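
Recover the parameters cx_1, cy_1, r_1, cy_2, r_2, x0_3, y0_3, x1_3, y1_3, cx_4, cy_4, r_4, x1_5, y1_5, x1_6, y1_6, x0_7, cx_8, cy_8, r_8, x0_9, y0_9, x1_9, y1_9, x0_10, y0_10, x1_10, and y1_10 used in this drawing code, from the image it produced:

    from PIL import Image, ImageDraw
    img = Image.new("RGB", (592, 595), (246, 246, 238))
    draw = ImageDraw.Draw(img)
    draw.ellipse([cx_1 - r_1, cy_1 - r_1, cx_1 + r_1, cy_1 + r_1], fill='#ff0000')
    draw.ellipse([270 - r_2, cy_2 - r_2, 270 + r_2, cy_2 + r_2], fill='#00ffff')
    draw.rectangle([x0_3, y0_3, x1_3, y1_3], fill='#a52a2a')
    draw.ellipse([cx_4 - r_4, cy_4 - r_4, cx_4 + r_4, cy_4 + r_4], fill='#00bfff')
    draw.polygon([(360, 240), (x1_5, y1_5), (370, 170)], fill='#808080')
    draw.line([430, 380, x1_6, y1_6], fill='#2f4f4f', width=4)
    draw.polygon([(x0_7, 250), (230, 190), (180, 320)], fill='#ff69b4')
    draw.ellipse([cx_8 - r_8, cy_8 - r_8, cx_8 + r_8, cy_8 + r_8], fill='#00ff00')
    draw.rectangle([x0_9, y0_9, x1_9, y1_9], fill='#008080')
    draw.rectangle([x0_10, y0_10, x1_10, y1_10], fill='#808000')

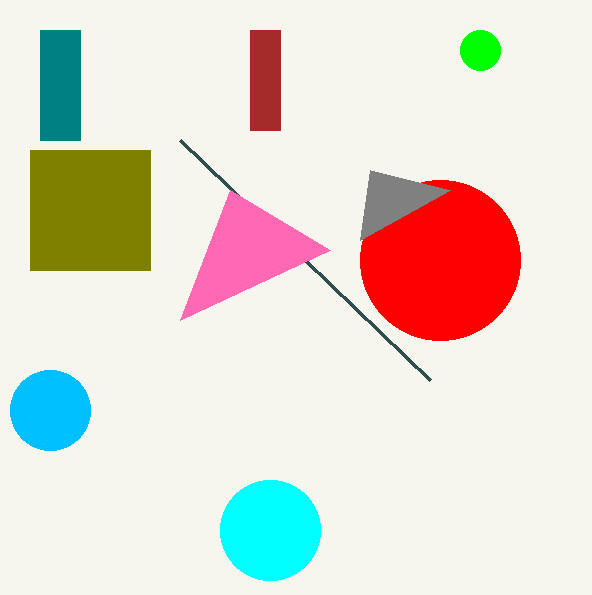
cx_1 = 440
cy_1 = 260
r_1 = 80
cy_2 = 530
r_2 = 50
x0_3 = 250
y0_3 = 30
x1_3 = 280
y1_3 = 130
cx_4 = 50
cy_4 = 410
r_4 = 40
x1_5 = 450
y1_5 = 190
x1_6 = 180
y1_6 = 140
x0_7 = 330
cx_8 = 480
cy_8 = 50
r_8 = 20
x0_9 = 40
y0_9 = 30
x1_9 = 80
y1_9 = 140
x0_10 = 30
y0_10 = 150
x1_10 = 150
y1_10 = 270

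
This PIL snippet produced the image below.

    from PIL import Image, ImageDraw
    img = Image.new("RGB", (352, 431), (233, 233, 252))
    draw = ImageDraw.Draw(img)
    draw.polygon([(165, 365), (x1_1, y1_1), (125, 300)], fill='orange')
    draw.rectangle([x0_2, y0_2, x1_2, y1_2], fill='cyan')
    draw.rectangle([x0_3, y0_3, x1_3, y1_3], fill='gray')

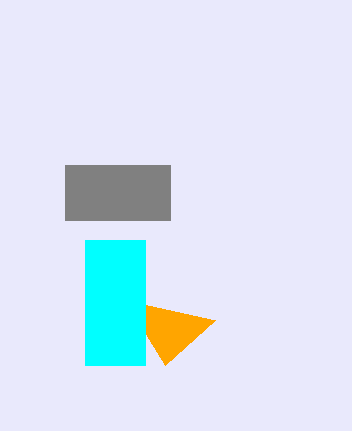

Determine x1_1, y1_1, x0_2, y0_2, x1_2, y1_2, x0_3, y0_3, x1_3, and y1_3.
x1_1 = 215
y1_1 = 320
x0_2 = 85
y0_2 = 240
x1_2 = 145
y1_2 = 365
x0_3 = 65
y0_3 = 165
x1_3 = 170
y1_3 = 220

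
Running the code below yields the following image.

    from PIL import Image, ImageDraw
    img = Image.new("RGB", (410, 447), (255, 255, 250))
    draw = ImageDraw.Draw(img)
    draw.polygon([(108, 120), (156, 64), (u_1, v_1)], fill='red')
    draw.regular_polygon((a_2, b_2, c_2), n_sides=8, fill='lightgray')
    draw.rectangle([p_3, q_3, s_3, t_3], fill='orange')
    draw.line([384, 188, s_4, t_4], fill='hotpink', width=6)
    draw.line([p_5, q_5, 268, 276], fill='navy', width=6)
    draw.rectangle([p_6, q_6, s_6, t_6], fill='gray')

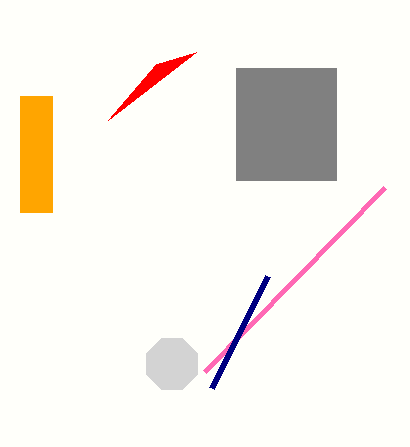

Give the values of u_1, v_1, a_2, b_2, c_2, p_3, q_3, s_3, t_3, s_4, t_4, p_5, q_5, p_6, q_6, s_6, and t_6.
u_1 = 196; v_1 = 52; a_2 = 172; b_2 = 364; c_2 = 28; p_3 = 20; q_3 = 96; s_3 = 52; t_3 = 212; s_4 = 204; t_4 = 372; p_5 = 212; q_5 = 388; p_6 = 236; q_6 = 68; s_6 = 336; t_6 = 180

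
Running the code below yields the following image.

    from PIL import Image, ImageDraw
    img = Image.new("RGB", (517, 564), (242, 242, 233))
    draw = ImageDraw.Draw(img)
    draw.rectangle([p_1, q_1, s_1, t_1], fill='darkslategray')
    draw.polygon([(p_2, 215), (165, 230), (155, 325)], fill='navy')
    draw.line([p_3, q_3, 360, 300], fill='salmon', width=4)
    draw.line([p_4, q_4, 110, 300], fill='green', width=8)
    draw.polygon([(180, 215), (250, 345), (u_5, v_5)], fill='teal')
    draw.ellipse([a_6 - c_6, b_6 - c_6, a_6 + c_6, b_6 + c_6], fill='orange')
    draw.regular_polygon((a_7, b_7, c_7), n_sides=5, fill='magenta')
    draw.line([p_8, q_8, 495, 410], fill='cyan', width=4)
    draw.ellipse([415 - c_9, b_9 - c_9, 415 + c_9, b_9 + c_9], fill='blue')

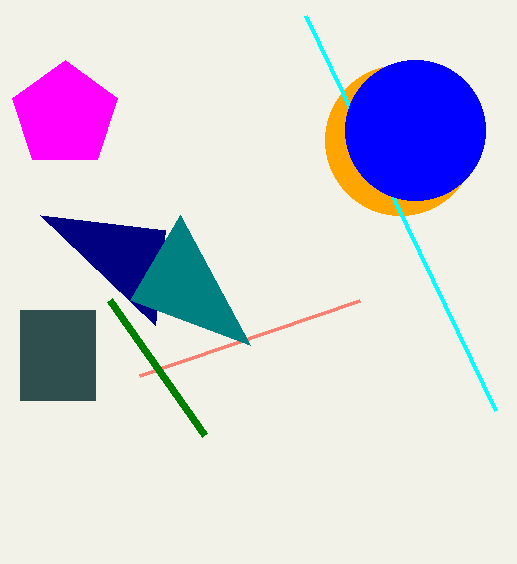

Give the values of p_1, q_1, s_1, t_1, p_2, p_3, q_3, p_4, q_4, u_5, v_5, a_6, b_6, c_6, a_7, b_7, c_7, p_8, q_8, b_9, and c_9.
p_1 = 20
q_1 = 310
s_1 = 95
t_1 = 400
p_2 = 40
p_3 = 140
q_3 = 375
p_4 = 205
q_4 = 435
u_5 = 130
v_5 = 300
a_6 = 400
b_6 = 140
c_6 = 75
a_7 = 65
b_7 = 115
c_7 = 55
p_8 = 305
q_8 = 15
b_9 = 130
c_9 = 70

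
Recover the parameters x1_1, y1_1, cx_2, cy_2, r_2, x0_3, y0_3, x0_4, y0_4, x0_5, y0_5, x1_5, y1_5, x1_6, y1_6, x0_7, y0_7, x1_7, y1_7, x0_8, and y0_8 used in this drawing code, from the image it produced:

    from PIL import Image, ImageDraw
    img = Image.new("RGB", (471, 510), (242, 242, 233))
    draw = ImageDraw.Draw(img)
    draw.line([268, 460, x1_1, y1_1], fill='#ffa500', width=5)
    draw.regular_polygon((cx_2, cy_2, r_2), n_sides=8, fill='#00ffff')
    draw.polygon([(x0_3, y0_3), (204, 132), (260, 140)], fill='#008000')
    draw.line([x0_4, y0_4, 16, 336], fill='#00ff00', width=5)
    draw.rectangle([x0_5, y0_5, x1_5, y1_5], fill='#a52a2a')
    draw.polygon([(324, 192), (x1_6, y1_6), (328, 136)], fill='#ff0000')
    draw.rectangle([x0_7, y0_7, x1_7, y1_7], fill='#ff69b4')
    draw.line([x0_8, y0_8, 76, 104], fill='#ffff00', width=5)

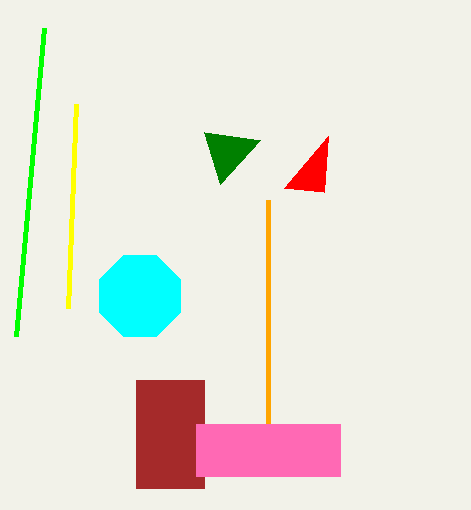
x1_1 = 268, y1_1 = 200, cx_2 = 140, cy_2 = 296, r_2 = 44, x0_3 = 220, y0_3 = 184, x0_4 = 44, y0_4 = 28, x0_5 = 136, y0_5 = 380, x1_5 = 204, y1_5 = 488, x1_6 = 284, y1_6 = 188, x0_7 = 196, y0_7 = 424, x1_7 = 340, y1_7 = 476, x0_8 = 68, y0_8 = 308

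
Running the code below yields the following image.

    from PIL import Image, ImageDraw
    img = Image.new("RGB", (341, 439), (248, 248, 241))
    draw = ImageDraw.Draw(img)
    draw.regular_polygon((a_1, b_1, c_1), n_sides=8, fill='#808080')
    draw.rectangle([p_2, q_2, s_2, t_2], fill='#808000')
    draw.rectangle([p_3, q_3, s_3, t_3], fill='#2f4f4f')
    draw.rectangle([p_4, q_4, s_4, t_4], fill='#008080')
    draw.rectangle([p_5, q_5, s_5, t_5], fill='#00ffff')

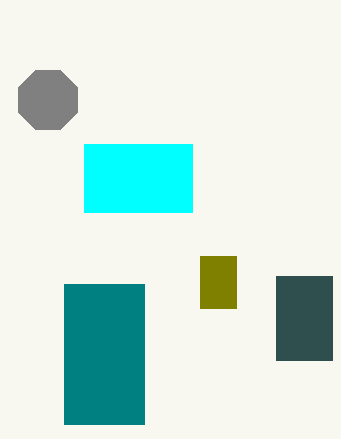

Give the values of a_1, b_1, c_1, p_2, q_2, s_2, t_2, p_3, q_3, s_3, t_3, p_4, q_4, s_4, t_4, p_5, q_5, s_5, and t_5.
a_1 = 48, b_1 = 100, c_1 = 32, p_2 = 200, q_2 = 256, s_2 = 236, t_2 = 308, p_3 = 276, q_3 = 276, s_3 = 332, t_3 = 360, p_4 = 64, q_4 = 284, s_4 = 144, t_4 = 424, p_5 = 84, q_5 = 144, s_5 = 192, t_5 = 212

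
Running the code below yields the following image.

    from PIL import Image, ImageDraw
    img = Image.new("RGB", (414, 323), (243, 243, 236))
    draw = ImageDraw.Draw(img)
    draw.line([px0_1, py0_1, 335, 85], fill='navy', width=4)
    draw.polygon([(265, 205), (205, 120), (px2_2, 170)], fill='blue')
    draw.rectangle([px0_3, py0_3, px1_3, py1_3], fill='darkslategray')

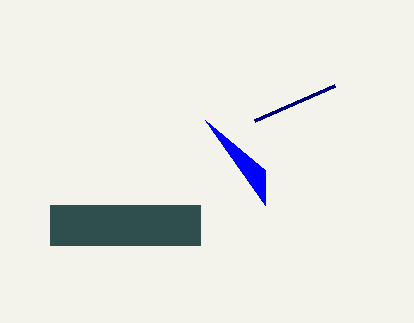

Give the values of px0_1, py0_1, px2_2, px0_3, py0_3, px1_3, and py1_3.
px0_1 = 255
py0_1 = 120
px2_2 = 265
px0_3 = 50
py0_3 = 205
px1_3 = 200
py1_3 = 245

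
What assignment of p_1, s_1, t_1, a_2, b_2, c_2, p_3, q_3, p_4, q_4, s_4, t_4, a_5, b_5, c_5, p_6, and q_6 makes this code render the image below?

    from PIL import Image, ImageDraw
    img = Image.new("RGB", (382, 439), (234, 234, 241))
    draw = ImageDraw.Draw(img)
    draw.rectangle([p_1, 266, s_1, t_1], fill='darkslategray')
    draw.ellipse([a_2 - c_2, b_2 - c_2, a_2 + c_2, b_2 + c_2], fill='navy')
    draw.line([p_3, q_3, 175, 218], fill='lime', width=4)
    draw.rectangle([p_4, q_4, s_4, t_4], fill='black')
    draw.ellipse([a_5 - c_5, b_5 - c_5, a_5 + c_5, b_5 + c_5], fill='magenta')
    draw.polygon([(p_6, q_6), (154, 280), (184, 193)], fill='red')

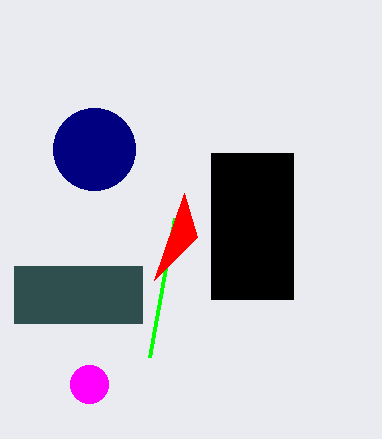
p_1 = 14, s_1 = 142, t_1 = 323, a_2 = 94, b_2 = 149, c_2 = 41, p_3 = 150, q_3 = 357, p_4 = 211, q_4 = 153, s_4 = 293, t_4 = 299, a_5 = 89, b_5 = 384, c_5 = 19, p_6 = 197, q_6 = 237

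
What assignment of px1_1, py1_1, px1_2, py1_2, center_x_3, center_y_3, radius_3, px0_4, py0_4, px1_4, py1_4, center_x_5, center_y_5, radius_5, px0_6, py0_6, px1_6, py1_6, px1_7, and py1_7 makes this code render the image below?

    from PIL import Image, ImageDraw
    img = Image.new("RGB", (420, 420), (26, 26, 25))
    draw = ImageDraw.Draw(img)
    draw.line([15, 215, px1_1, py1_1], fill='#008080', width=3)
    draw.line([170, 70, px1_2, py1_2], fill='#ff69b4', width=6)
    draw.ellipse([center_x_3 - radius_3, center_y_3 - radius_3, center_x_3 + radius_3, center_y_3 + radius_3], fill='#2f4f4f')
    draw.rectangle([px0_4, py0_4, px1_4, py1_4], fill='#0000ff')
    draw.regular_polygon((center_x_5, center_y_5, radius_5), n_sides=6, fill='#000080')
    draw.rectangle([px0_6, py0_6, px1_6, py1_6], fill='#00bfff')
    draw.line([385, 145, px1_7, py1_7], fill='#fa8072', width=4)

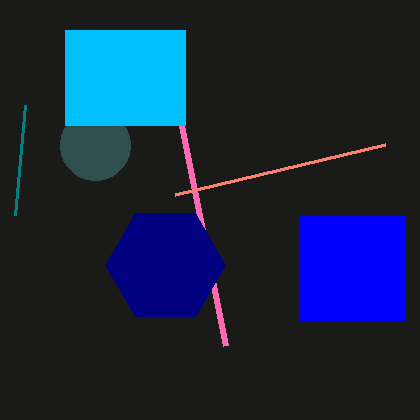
px1_1 = 25
py1_1 = 105
px1_2 = 225
py1_2 = 345
center_x_3 = 95
center_y_3 = 145
radius_3 = 35
px0_4 = 300
py0_4 = 215
px1_4 = 405
py1_4 = 320
center_x_5 = 165
center_y_5 = 265
radius_5 = 60
px0_6 = 65
py0_6 = 30
px1_6 = 185
py1_6 = 125
px1_7 = 175
py1_7 = 195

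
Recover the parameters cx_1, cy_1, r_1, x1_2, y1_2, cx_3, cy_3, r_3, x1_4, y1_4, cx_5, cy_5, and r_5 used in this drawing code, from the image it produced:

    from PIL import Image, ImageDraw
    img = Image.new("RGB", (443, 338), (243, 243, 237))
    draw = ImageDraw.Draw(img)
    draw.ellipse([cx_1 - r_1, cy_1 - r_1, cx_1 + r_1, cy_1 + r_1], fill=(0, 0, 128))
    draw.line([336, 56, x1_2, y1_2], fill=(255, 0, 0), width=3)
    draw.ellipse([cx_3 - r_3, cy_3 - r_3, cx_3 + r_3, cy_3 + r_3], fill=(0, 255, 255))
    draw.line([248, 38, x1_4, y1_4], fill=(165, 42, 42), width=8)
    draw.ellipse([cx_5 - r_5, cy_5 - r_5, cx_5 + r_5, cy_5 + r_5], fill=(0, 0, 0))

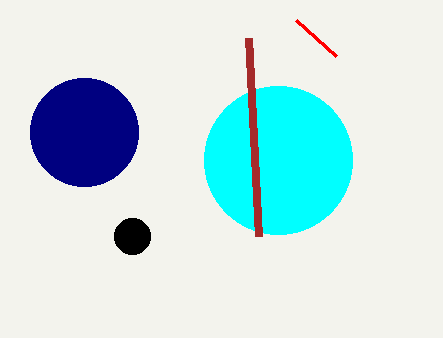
cx_1 = 84, cy_1 = 132, r_1 = 54, x1_2 = 296, y1_2 = 20, cx_3 = 278, cy_3 = 160, r_3 = 74, x1_4 = 258, y1_4 = 236, cx_5 = 132, cy_5 = 236, r_5 = 18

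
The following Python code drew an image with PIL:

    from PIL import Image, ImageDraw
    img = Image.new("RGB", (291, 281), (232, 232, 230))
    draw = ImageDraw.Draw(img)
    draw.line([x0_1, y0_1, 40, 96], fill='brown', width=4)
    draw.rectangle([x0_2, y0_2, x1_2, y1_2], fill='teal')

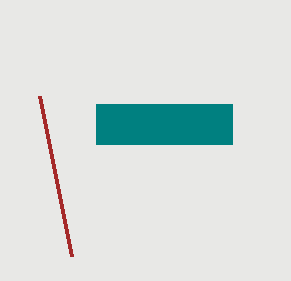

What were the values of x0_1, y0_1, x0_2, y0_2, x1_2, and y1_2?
x0_1 = 72
y0_1 = 256
x0_2 = 96
y0_2 = 104
x1_2 = 232
y1_2 = 144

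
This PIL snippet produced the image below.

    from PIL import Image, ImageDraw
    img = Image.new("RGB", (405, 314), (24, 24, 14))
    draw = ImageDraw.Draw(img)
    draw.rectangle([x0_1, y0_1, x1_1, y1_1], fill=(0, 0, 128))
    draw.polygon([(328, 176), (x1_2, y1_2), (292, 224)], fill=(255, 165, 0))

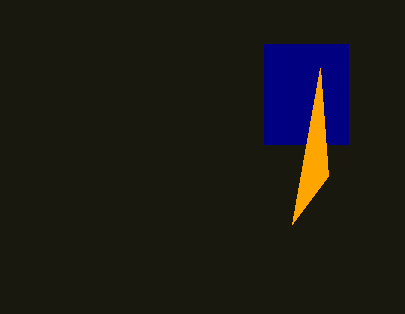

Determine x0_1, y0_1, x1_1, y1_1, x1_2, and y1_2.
x0_1 = 264; y0_1 = 44; x1_1 = 348; y1_1 = 144; x1_2 = 320; y1_2 = 68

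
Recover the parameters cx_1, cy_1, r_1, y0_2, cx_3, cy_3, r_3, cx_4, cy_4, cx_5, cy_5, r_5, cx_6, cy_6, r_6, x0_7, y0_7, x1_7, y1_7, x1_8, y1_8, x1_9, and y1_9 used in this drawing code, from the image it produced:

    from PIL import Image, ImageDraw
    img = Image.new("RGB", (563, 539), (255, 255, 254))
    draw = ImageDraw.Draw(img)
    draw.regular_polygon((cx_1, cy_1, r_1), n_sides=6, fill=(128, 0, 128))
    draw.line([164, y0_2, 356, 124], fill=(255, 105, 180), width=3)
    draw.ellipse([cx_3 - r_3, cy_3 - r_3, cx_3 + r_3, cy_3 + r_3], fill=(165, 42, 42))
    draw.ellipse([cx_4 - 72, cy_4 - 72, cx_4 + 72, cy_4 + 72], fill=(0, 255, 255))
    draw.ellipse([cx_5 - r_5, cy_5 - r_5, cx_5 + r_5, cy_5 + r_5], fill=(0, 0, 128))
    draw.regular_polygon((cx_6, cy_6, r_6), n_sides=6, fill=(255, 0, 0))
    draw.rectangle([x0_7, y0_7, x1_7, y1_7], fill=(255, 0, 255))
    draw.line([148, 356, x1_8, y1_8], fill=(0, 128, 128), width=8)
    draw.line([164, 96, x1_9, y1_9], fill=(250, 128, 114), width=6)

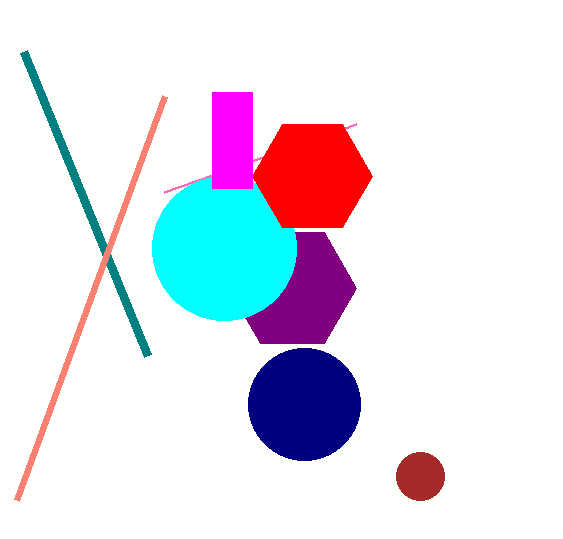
cx_1 = 292; cy_1 = 288; r_1 = 64; y0_2 = 192; cx_3 = 420; cy_3 = 476; r_3 = 24; cx_4 = 224; cy_4 = 248; cx_5 = 304; cy_5 = 404; r_5 = 56; cx_6 = 312; cy_6 = 176; r_6 = 60; x0_7 = 212; y0_7 = 92; x1_7 = 252; y1_7 = 188; x1_8 = 24; y1_8 = 52; x1_9 = 16; y1_9 = 500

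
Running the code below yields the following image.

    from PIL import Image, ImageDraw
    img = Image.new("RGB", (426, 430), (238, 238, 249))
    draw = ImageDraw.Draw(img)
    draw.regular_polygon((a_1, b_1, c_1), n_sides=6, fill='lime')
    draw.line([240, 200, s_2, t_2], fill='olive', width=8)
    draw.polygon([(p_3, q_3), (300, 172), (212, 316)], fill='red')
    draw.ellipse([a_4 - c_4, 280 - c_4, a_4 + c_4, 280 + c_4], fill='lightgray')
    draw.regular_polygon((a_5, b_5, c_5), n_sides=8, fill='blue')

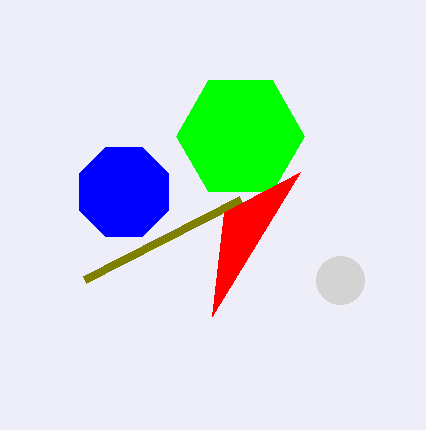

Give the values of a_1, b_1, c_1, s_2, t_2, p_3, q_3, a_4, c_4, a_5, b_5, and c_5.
a_1 = 240, b_1 = 136, c_1 = 64, s_2 = 84, t_2 = 280, p_3 = 224, q_3 = 212, a_4 = 340, c_4 = 24, a_5 = 124, b_5 = 192, c_5 = 48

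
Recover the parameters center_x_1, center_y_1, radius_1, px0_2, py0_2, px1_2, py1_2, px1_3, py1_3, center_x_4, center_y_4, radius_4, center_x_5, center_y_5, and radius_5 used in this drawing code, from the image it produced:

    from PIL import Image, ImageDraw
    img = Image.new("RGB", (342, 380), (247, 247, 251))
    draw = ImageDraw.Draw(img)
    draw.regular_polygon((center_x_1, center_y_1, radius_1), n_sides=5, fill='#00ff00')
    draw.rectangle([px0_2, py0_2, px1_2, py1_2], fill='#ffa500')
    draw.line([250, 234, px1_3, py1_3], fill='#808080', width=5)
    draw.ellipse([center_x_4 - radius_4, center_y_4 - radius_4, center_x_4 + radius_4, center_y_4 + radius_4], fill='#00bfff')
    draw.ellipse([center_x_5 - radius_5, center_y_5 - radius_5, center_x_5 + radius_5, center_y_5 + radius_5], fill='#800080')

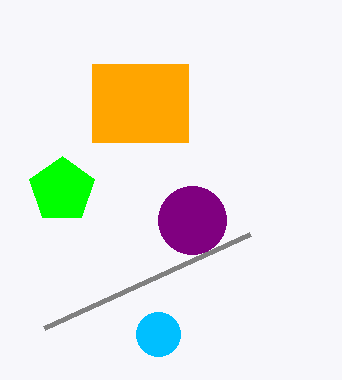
center_x_1 = 62
center_y_1 = 190
radius_1 = 34
px0_2 = 92
py0_2 = 64
px1_2 = 188
py1_2 = 142
px1_3 = 44
py1_3 = 328
center_x_4 = 158
center_y_4 = 334
radius_4 = 22
center_x_5 = 192
center_y_5 = 220
radius_5 = 34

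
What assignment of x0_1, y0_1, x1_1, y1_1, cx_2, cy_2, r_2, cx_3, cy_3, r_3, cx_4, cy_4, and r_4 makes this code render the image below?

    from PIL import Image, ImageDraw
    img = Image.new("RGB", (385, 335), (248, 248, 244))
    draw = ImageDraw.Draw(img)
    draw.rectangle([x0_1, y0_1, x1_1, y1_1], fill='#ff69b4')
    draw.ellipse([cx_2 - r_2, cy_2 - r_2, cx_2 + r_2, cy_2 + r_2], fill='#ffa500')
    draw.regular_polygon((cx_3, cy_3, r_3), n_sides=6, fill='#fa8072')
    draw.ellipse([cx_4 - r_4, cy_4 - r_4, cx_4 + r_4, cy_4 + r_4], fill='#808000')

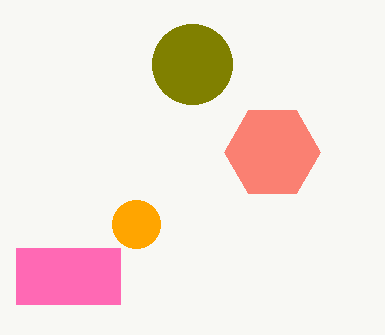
x0_1 = 16, y0_1 = 248, x1_1 = 120, y1_1 = 304, cx_2 = 136, cy_2 = 224, r_2 = 24, cx_3 = 272, cy_3 = 152, r_3 = 48, cx_4 = 192, cy_4 = 64, r_4 = 40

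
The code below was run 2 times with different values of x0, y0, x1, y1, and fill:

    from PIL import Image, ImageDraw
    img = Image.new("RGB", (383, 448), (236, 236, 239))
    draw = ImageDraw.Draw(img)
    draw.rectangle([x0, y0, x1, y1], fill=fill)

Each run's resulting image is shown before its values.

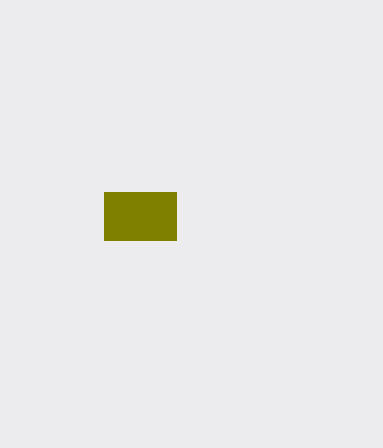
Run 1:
x0 = 104, y0 = 192, x1 = 176, y1 = 240, fill = 'olive'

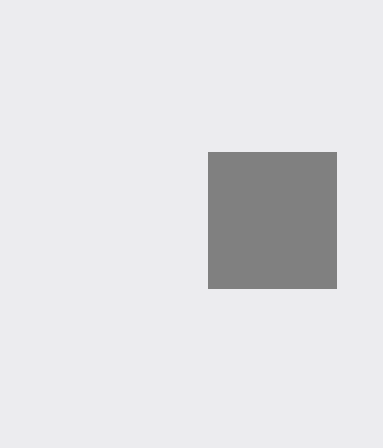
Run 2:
x0 = 208
y0 = 152
x1 = 336
y1 = 288
fill = 'gray'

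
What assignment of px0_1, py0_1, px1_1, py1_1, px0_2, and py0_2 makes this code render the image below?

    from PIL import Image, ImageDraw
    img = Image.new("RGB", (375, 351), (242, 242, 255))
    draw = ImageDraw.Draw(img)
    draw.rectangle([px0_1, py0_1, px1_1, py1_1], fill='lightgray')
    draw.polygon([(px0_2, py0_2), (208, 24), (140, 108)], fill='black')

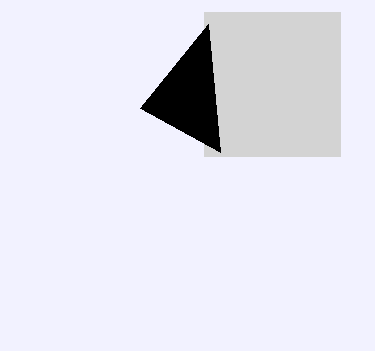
px0_1 = 204
py0_1 = 12
px1_1 = 340
py1_1 = 156
px0_2 = 220
py0_2 = 152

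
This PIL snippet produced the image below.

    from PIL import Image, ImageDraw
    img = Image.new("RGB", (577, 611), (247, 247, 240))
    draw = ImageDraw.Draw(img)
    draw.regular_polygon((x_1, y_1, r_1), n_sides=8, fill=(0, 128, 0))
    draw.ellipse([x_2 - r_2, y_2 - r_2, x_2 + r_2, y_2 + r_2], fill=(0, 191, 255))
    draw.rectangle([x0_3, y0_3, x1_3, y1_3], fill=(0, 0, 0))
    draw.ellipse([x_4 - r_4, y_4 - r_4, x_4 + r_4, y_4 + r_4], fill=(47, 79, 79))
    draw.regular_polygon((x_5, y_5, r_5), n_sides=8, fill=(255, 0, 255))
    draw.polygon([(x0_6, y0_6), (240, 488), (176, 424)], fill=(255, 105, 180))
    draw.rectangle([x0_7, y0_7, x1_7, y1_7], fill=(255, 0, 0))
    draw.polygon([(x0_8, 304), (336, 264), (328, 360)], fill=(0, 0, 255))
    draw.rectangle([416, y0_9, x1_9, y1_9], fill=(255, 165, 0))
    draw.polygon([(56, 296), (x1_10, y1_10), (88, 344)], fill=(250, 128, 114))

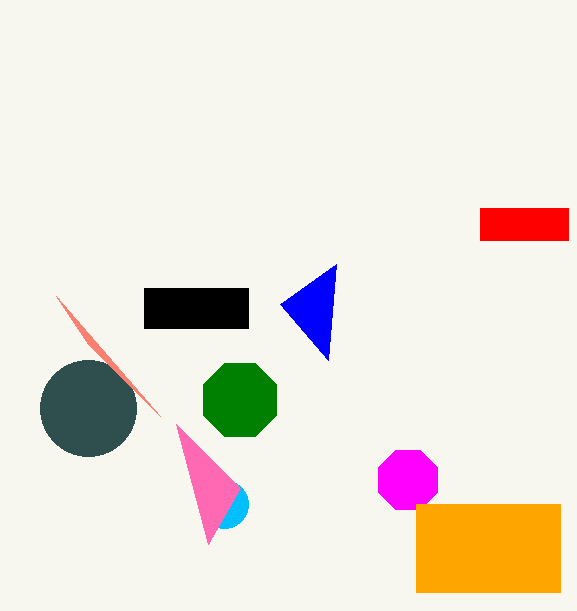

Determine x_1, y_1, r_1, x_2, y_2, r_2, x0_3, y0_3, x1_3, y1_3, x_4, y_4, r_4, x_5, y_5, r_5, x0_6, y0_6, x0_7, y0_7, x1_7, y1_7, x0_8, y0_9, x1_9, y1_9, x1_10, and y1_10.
x_1 = 240; y_1 = 400; r_1 = 40; x_2 = 224; y_2 = 504; r_2 = 24; x0_3 = 144; y0_3 = 288; x1_3 = 248; y1_3 = 328; x_4 = 88; y_4 = 408; r_4 = 48; x_5 = 408; y_5 = 480; r_5 = 32; x0_6 = 208; y0_6 = 544; x0_7 = 480; y0_7 = 208; x1_7 = 568; y1_7 = 240; x0_8 = 280; y0_9 = 504; x1_9 = 560; y1_9 = 592; x1_10 = 160; y1_10 = 416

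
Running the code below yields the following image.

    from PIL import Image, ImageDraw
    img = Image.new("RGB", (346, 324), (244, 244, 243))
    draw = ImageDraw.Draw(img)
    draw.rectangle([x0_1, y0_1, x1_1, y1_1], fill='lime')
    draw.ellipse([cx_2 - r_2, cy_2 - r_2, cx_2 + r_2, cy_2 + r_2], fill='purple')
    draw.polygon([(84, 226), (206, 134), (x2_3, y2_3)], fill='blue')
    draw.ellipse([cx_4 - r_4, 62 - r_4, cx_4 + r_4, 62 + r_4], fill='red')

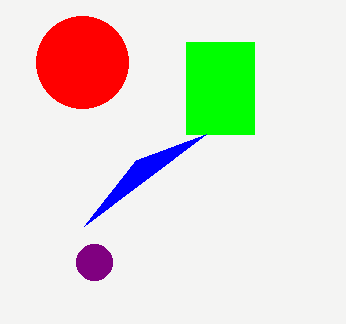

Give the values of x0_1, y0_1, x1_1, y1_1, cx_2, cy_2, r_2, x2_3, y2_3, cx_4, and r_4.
x0_1 = 186, y0_1 = 42, x1_1 = 254, y1_1 = 134, cx_2 = 94, cy_2 = 262, r_2 = 18, x2_3 = 136, y2_3 = 160, cx_4 = 82, r_4 = 46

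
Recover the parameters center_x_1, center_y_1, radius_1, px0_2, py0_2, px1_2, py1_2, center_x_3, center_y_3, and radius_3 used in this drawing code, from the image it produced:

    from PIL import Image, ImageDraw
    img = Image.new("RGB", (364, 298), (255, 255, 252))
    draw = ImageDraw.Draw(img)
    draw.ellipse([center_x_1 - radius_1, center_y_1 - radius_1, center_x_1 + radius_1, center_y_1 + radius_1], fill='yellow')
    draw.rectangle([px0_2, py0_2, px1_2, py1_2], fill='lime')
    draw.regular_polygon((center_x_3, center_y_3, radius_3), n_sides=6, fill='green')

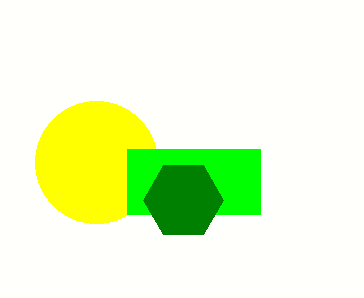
center_x_1 = 96, center_y_1 = 162, radius_1 = 61, px0_2 = 127, py0_2 = 149, px1_2 = 260, py1_2 = 214, center_x_3 = 183, center_y_3 = 200, radius_3 = 40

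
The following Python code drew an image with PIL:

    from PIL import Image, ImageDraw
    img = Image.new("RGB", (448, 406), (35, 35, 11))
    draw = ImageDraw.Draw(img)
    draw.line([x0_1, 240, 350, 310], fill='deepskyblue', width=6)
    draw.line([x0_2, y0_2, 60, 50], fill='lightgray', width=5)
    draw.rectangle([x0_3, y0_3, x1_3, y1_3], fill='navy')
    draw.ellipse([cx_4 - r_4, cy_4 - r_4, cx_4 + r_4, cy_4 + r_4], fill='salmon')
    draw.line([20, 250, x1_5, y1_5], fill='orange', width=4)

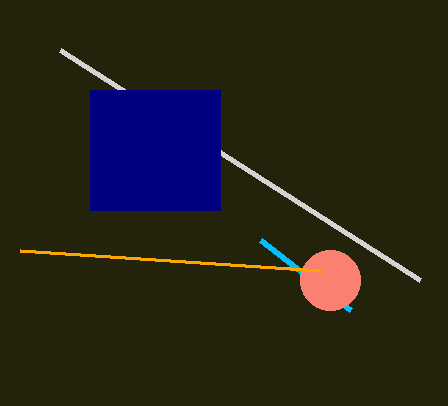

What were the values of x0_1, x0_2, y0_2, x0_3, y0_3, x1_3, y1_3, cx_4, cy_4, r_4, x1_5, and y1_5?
x0_1 = 260; x0_2 = 420; y0_2 = 280; x0_3 = 90; y0_3 = 90; x1_3 = 220; y1_3 = 210; cx_4 = 330; cy_4 = 280; r_4 = 30; x1_5 = 320; y1_5 = 270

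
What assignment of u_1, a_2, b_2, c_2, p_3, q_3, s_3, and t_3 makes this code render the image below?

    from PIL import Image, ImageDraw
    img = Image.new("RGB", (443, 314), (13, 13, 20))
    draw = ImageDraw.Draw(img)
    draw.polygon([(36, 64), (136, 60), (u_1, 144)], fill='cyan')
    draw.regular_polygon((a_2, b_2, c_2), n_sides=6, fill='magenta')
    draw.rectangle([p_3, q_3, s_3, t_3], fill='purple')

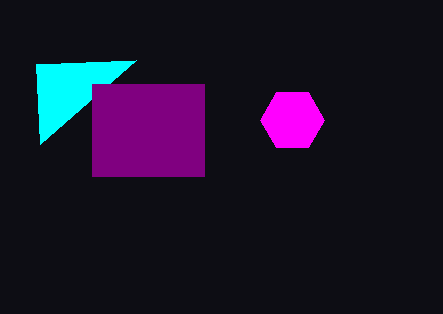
u_1 = 40; a_2 = 292; b_2 = 120; c_2 = 32; p_3 = 92; q_3 = 84; s_3 = 204; t_3 = 176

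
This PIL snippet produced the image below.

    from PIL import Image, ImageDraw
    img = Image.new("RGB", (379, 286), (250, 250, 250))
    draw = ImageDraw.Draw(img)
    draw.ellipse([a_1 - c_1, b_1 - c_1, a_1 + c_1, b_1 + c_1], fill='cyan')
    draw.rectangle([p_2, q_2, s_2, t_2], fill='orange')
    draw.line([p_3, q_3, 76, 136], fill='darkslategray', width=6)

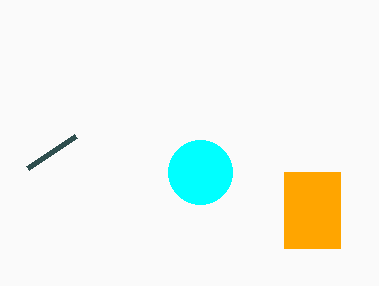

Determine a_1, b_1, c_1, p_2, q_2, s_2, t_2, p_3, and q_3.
a_1 = 200
b_1 = 172
c_1 = 32
p_2 = 284
q_2 = 172
s_2 = 340
t_2 = 248
p_3 = 28
q_3 = 168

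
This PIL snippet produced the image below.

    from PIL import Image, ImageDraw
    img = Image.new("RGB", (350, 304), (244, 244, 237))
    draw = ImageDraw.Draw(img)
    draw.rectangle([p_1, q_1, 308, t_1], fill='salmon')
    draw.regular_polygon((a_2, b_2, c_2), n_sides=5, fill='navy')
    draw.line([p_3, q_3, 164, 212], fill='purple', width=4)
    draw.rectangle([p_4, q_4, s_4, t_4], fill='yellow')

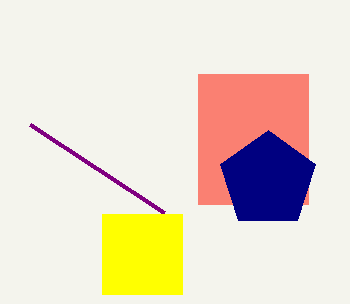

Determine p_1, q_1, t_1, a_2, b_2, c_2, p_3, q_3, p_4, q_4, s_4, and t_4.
p_1 = 198, q_1 = 74, t_1 = 204, a_2 = 268, b_2 = 180, c_2 = 50, p_3 = 30, q_3 = 124, p_4 = 102, q_4 = 214, s_4 = 182, t_4 = 294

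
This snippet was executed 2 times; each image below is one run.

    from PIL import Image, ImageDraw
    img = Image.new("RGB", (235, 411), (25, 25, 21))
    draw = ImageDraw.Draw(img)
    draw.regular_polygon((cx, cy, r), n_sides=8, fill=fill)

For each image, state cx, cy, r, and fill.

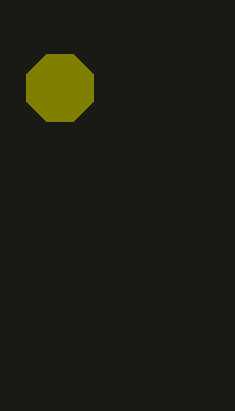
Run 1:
cx = 60, cy = 88, r = 36, fill = 'olive'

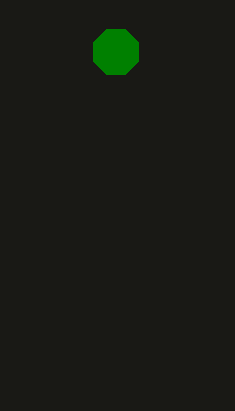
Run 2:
cx = 116
cy = 52
r = 24
fill = 'green'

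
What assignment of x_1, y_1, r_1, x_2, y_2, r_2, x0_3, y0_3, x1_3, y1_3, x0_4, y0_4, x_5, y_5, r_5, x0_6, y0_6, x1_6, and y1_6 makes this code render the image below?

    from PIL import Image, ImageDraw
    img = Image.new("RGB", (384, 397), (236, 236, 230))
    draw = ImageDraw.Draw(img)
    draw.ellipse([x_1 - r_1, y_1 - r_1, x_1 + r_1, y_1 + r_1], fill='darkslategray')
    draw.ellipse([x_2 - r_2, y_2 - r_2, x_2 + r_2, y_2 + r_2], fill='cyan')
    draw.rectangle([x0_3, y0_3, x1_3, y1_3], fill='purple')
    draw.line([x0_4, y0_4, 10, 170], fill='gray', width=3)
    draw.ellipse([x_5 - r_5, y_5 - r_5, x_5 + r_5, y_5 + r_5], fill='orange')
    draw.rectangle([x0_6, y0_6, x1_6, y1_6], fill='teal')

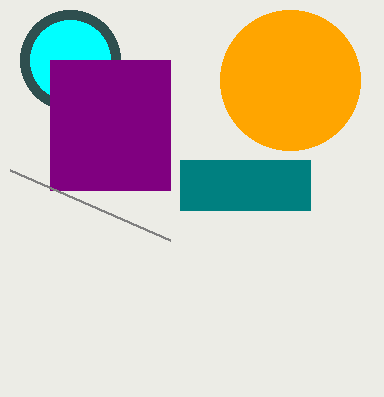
x_1 = 70; y_1 = 60; r_1 = 50; x_2 = 70; y_2 = 60; r_2 = 40; x0_3 = 50; y0_3 = 60; x1_3 = 170; y1_3 = 190; x0_4 = 170; y0_4 = 240; x_5 = 290; y_5 = 80; r_5 = 70; x0_6 = 180; y0_6 = 160; x1_6 = 310; y1_6 = 210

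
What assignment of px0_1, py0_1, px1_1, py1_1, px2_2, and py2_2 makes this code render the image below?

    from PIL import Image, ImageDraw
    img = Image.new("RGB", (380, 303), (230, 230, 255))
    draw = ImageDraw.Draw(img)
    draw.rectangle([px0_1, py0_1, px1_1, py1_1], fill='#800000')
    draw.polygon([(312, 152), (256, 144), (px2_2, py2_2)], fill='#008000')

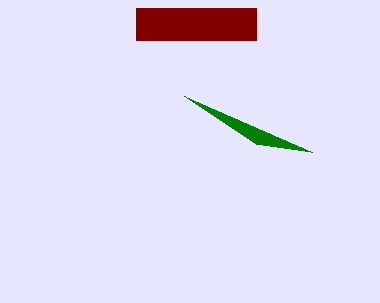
px0_1 = 136, py0_1 = 8, px1_1 = 256, py1_1 = 40, px2_2 = 184, py2_2 = 96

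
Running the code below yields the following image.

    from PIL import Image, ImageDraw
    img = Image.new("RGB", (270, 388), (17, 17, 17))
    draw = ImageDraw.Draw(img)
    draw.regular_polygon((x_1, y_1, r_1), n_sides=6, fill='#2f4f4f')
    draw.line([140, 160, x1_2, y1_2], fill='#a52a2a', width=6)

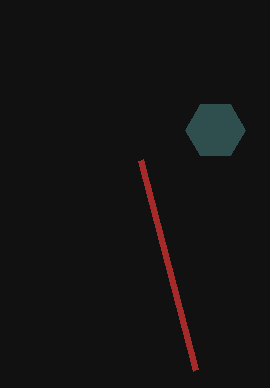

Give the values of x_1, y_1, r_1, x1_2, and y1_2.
x_1 = 215, y_1 = 130, r_1 = 30, x1_2 = 195, y1_2 = 370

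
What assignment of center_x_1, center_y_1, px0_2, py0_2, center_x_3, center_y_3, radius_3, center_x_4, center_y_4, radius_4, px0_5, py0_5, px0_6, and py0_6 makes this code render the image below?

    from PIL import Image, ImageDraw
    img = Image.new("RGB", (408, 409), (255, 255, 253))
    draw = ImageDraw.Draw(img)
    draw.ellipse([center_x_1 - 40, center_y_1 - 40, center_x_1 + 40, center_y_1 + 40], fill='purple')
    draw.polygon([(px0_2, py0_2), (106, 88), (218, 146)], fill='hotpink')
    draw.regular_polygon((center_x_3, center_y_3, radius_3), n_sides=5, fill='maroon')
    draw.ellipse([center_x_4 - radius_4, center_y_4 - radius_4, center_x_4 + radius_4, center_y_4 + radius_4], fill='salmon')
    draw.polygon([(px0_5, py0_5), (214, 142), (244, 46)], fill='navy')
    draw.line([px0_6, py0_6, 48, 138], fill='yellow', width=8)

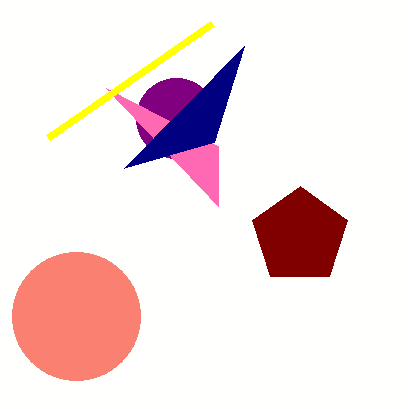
center_x_1 = 176; center_y_1 = 118; px0_2 = 218; py0_2 = 206; center_x_3 = 300; center_y_3 = 236; radius_3 = 50; center_x_4 = 76; center_y_4 = 316; radius_4 = 64; px0_5 = 124; py0_5 = 168; px0_6 = 212; py0_6 = 24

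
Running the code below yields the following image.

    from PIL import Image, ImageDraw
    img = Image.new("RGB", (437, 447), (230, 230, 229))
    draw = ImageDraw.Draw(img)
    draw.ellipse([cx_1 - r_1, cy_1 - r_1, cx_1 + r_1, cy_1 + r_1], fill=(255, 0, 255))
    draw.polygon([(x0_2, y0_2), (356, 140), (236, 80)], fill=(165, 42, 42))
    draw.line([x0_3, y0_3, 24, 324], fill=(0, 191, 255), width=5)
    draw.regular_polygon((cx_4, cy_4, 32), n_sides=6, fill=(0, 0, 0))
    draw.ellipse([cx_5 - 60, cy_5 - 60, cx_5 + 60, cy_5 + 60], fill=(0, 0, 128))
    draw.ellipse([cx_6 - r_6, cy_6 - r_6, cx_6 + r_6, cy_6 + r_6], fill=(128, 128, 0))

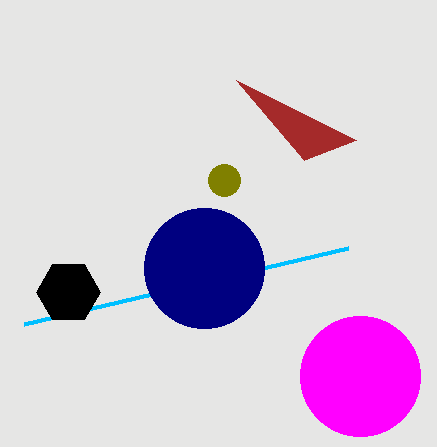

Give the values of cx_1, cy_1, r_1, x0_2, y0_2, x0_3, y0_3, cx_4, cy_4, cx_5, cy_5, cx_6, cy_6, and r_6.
cx_1 = 360, cy_1 = 376, r_1 = 60, x0_2 = 304, y0_2 = 160, x0_3 = 348, y0_3 = 248, cx_4 = 68, cy_4 = 292, cx_5 = 204, cy_5 = 268, cx_6 = 224, cy_6 = 180, r_6 = 16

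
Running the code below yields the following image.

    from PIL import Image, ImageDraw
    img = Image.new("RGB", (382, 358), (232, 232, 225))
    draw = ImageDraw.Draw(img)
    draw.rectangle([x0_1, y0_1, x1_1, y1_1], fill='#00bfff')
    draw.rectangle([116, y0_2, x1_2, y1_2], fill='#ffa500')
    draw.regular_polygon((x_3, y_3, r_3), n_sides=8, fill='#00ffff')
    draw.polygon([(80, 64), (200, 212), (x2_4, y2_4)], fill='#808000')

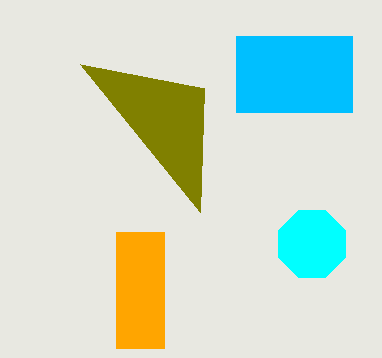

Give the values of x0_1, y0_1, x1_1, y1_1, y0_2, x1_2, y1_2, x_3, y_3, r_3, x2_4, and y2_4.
x0_1 = 236
y0_1 = 36
x1_1 = 352
y1_1 = 112
y0_2 = 232
x1_2 = 164
y1_2 = 348
x_3 = 312
y_3 = 244
r_3 = 36
x2_4 = 204
y2_4 = 88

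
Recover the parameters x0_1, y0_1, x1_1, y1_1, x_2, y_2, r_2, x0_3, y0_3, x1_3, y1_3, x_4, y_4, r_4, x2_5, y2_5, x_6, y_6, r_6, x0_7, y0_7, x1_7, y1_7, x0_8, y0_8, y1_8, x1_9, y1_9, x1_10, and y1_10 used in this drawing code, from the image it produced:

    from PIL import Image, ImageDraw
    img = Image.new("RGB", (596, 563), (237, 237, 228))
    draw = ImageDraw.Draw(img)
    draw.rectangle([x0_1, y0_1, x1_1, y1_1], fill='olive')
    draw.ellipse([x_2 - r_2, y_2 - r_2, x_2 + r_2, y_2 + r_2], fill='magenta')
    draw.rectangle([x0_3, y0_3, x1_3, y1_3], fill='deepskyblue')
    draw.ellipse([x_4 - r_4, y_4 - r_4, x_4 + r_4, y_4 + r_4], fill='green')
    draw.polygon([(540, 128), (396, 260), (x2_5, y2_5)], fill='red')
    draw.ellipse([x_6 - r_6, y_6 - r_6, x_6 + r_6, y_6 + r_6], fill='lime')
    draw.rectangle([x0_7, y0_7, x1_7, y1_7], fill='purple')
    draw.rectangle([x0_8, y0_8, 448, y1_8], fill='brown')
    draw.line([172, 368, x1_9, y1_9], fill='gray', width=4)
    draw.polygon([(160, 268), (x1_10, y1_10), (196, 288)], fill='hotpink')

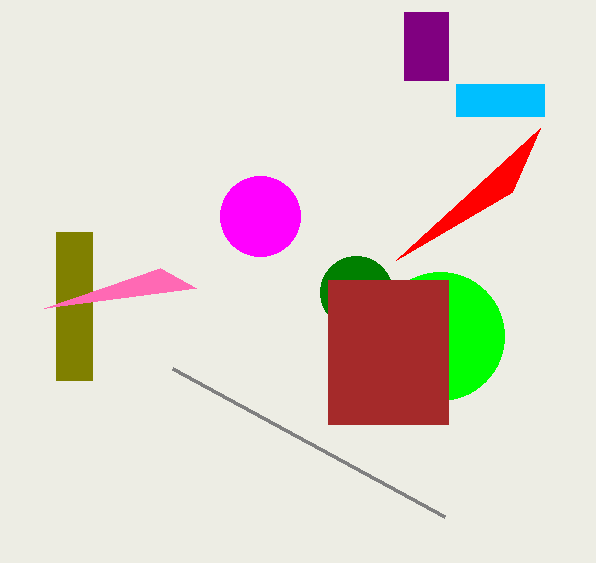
x0_1 = 56, y0_1 = 232, x1_1 = 92, y1_1 = 380, x_2 = 260, y_2 = 216, r_2 = 40, x0_3 = 456, y0_3 = 84, x1_3 = 544, y1_3 = 116, x_4 = 356, y_4 = 292, r_4 = 36, x2_5 = 512, y2_5 = 192, x_6 = 440, y_6 = 336, r_6 = 64, x0_7 = 404, y0_7 = 12, x1_7 = 448, y1_7 = 80, x0_8 = 328, y0_8 = 280, y1_8 = 424, x1_9 = 444, y1_9 = 516, x1_10 = 44, y1_10 = 308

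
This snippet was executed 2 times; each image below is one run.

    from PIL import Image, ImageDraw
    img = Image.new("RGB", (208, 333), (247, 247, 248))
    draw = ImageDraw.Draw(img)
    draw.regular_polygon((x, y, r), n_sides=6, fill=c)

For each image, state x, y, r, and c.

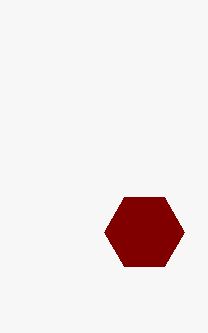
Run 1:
x = 144
y = 232
r = 40
c = 'maroon'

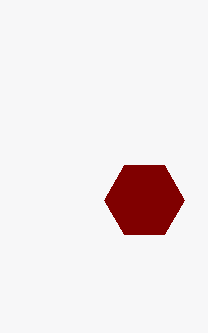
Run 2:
x = 144; y = 200; r = 40; c = 'maroon'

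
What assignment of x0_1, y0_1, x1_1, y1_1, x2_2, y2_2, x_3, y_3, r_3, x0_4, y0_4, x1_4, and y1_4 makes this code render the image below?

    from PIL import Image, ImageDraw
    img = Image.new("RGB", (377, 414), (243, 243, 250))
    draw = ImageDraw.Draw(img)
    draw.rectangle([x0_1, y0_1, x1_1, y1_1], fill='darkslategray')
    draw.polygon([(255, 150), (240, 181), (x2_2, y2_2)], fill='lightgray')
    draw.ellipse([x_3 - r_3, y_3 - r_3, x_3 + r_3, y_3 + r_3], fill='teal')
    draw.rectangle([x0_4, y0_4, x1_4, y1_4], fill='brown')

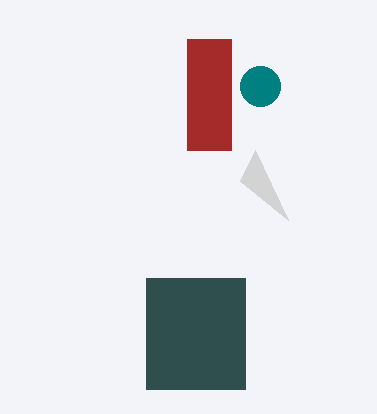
x0_1 = 146
y0_1 = 278
x1_1 = 245
y1_1 = 389
x2_2 = 288
y2_2 = 220
x_3 = 260
y_3 = 86
r_3 = 20
x0_4 = 187
y0_4 = 39
x1_4 = 231
y1_4 = 150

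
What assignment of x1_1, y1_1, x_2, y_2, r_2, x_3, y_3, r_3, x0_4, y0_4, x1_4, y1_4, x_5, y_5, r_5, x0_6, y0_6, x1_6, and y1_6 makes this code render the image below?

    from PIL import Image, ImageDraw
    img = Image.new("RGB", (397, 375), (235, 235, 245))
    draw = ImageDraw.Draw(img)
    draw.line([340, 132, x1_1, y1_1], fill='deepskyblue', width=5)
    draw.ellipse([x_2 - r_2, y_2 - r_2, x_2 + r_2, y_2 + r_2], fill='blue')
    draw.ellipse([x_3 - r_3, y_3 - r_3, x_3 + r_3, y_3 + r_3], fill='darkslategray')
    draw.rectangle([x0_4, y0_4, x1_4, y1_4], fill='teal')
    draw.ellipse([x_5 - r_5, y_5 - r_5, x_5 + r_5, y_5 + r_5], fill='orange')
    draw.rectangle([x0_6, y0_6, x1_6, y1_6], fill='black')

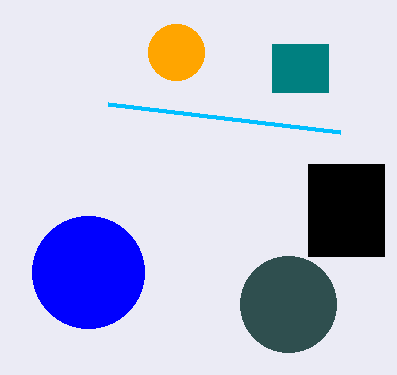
x1_1 = 108, y1_1 = 104, x_2 = 88, y_2 = 272, r_2 = 56, x_3 = 288, y_3 = 304, r_3 = 48, x0_4 = 272, y0_4 = 44, x1_4 = 328, y1_4 = 92, x_5 = 176, y_5 = 52, r_5 = 28, x0_6 = 308, y0_6 = 164, x1_6 = 384, y1_6 = 256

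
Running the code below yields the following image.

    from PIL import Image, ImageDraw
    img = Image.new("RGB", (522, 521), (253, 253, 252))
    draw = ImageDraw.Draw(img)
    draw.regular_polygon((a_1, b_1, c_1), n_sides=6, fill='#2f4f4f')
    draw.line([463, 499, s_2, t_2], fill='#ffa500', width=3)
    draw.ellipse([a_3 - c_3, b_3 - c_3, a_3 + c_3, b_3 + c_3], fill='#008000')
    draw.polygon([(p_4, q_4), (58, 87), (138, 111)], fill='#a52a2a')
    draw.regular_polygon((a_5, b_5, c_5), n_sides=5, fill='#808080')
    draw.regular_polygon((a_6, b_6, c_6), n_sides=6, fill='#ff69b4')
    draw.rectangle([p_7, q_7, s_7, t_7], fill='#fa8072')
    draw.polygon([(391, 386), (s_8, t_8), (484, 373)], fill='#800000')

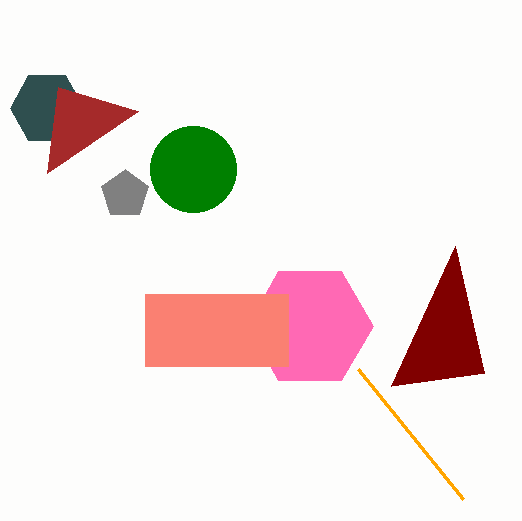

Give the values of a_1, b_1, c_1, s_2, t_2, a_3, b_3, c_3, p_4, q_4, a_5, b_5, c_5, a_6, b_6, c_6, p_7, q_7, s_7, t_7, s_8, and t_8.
a_1 = 47; b_1 = 108; c_1 = 37; s_2 = 358; t_2 = 369; a_3 = 193; b_3 = 169; c_3 = 43; p_4 = 47; q_4 = 173; a_5 = 125; b_5 = 194; c_5 = 25; a_6 = 310; b_6 = 326; c_6 = 63; p_7 = 145; q_7 = 294; s_7 = 288; t_7 = 366; s_8 = 455; t_8 = 246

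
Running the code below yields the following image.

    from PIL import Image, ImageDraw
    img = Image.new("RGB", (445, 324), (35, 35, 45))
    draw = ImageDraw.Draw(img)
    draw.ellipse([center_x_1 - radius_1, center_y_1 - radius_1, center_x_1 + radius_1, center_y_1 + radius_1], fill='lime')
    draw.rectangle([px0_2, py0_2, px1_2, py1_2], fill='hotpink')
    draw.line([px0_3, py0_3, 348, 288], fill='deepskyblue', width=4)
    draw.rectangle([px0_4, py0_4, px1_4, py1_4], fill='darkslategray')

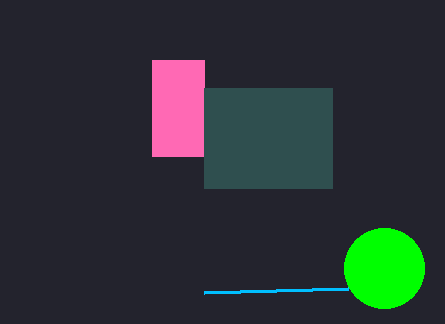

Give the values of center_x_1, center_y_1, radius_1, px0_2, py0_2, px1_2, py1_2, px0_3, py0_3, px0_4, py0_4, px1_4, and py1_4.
center_x_1 = 384; center_y_1 = 268; radius_1 = 40; px0_2 = 152; py0_2 = 60; px1_2 = 204; py1_2 = 156; px0_3 = 204; py0_3 = 292; px0_4 = 204; py0_4 = 88; px1_4 = 332; py1_4 = 188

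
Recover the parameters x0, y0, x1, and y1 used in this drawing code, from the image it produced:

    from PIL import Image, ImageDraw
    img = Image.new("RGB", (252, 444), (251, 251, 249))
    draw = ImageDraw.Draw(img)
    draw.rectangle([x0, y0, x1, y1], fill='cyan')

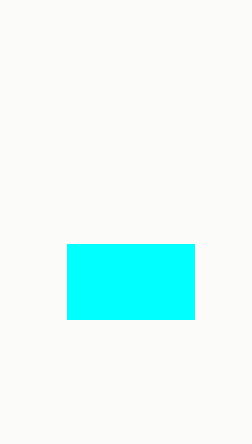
x0 = 67
y0 = 244
x1 = 194
y1 = 319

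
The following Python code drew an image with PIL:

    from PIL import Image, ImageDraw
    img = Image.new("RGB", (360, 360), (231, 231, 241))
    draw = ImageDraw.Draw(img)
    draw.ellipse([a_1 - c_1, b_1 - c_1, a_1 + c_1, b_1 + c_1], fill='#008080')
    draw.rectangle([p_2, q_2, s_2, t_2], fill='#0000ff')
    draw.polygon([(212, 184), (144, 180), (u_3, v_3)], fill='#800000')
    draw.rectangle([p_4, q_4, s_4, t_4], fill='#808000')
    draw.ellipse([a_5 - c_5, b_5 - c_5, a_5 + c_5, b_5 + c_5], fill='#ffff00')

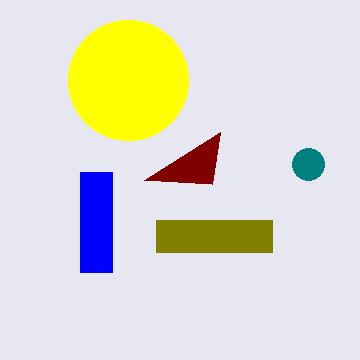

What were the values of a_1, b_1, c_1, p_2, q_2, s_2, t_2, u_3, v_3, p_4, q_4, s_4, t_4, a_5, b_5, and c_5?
a_1 = 308
b_1 = 164
c_1 = 16
p_2 = 80
q_2 = 172
s_2 = 112
t_2 = 272
u_3 = 220
v_3 = 132
p_4 = 156
q_4 = 220
s_4 = 272
t_4 = 252
a_5 = 128
b_5 = 80
c_5 = 60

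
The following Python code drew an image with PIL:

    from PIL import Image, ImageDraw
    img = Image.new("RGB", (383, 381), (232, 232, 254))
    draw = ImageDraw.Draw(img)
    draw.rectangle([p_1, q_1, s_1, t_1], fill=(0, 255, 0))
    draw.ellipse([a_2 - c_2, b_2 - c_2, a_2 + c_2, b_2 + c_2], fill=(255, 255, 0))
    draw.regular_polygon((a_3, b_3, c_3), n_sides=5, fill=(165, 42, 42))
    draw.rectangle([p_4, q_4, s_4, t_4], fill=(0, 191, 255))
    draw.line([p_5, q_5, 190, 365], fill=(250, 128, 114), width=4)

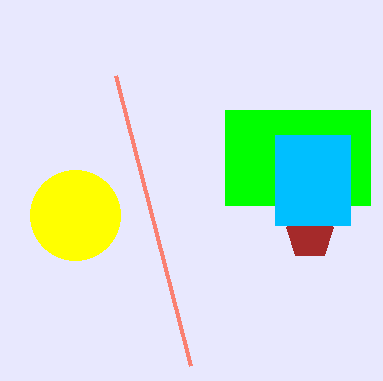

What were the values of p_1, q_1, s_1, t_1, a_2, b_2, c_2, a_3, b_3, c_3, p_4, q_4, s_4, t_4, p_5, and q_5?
p_1 = 225; q_1 = 110; s_1 = 370; t_1 = 205; a_2 = 75; b_2 = 215; c_2 = 45; a_3 = 310; b_3 = 235; c_3 = 25; p_4 = 275; q_4 = 135; s_4 = 350; t_4 = 225; p_5 = 115; q_5 = 75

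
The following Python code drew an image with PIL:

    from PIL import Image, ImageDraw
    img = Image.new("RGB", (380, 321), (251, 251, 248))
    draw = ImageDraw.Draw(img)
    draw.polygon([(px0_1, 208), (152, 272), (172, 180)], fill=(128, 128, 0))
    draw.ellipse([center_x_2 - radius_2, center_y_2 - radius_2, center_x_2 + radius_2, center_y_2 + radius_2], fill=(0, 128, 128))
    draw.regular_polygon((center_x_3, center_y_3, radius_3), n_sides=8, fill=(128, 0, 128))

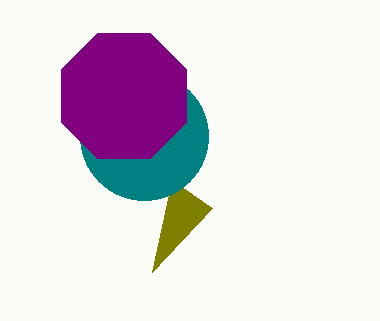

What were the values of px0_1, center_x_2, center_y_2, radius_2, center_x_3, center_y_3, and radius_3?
px0_1 = 212, center_x_2 = 144, center_y_2 = 136, radius_2 = 64, center_x_3 = 124, center_y_3 = 96, radius_3 = 68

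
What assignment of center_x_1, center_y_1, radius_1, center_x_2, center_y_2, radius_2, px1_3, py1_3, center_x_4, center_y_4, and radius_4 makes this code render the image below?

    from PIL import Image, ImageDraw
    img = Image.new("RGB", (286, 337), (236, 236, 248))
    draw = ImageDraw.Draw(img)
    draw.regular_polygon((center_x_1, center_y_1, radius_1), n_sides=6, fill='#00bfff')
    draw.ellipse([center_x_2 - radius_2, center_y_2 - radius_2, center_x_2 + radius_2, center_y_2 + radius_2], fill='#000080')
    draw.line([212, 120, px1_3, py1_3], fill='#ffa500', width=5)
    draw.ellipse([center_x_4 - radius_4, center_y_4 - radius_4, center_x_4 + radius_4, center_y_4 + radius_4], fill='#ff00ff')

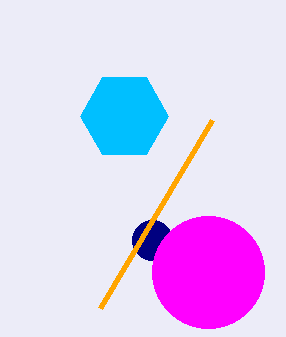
center_x_1 = 124; center_y_1 = 116; radius_1 = 44; center_x_2 = 152; center_y_2 = 240; radius_2 = 20; px1_3 = 100; py1_3 = 308; center_x_4 = 208; center_y_4 = 272; radius_4 = 56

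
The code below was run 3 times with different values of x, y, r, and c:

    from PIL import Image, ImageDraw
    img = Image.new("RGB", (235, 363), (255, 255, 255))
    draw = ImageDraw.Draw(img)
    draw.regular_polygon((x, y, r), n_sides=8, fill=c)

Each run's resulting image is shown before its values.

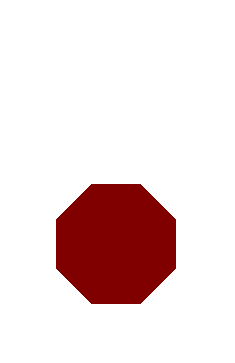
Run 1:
x = 116
y = 244
r = 64
c = 'maroon'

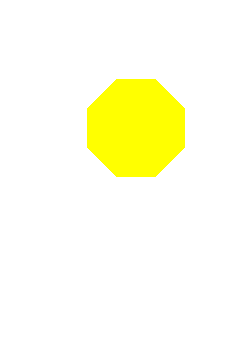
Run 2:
x = 136
y = 128
r = 52
c = 'yellow'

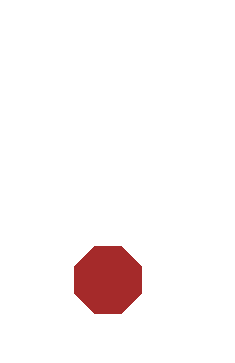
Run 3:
x = 108
y = 280
r = 36
c = 'brown'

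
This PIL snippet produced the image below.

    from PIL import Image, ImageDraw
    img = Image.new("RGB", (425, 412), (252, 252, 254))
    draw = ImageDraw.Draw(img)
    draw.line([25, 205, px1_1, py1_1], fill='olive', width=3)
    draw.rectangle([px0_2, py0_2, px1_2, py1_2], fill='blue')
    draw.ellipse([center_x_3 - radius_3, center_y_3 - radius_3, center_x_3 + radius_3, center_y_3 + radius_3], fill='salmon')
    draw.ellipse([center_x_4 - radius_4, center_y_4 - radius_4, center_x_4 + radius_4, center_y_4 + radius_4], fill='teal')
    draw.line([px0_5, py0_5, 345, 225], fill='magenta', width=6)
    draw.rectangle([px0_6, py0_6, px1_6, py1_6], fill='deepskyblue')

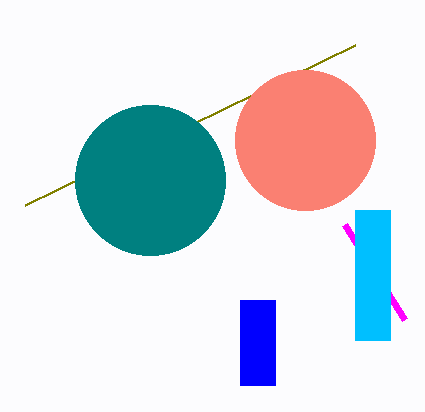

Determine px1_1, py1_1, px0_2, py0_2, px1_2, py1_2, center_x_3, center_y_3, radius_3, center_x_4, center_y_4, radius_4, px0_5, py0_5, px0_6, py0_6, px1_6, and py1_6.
px1_1 = 355
py1_1 = 45
px0_2 = 240
py0_2 = 300
px1_2 = 275
py1_2 = 385
center_x_3 = 305
center_y_3 = 140
radius_3 = 70
center_x_4 = 150
center_y_4 = 180
radius_4 = 75
px0_5 = 405
py0_5 = 320
px0_6 = 355
py0_6 = 210
px1_6 = 390
py1_6 = 340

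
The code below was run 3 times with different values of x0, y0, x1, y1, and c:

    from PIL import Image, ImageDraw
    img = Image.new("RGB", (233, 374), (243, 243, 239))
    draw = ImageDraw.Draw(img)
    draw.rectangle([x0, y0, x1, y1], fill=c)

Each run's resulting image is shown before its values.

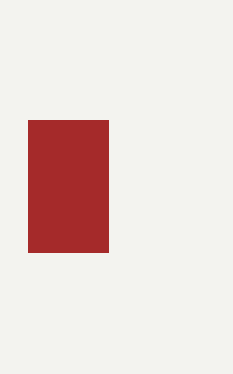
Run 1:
x0 = 28
y0 = 120
x1 = 108
y1 = 252
c = 'brown'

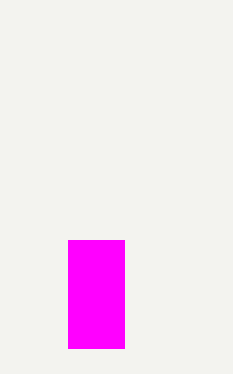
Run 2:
x0 = 68; y0 = 240; x1 = 124; y1 = 348; c = 'magenta'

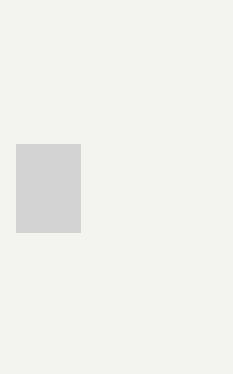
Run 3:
x0 = 16, y0 = 144, x1 = 80, y1 = 232, c = 'lightgray'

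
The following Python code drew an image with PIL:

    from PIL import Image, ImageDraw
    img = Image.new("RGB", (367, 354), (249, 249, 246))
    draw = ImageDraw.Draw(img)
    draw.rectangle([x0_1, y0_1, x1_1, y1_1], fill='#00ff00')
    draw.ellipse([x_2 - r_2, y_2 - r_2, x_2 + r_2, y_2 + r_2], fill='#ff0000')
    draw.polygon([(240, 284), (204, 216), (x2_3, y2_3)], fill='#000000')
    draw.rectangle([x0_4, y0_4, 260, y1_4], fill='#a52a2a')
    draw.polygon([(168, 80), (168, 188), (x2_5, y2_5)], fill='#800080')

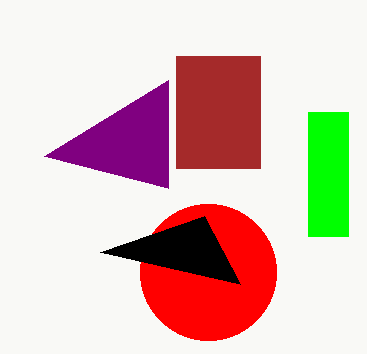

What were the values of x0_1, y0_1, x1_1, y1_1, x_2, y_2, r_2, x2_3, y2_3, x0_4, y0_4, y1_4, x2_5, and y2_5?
x0_1 = 308
y0_1 = 112
x1_1 = 348
y1_1 = 236
x_2 = 208
y_2 = 272
r_2 = 68
x2_3 = 100
y2_3 = 252
x0_4 = 176
y0_4 = 56
y1_4 = 168
x2_5 = 44
y2_5 = 156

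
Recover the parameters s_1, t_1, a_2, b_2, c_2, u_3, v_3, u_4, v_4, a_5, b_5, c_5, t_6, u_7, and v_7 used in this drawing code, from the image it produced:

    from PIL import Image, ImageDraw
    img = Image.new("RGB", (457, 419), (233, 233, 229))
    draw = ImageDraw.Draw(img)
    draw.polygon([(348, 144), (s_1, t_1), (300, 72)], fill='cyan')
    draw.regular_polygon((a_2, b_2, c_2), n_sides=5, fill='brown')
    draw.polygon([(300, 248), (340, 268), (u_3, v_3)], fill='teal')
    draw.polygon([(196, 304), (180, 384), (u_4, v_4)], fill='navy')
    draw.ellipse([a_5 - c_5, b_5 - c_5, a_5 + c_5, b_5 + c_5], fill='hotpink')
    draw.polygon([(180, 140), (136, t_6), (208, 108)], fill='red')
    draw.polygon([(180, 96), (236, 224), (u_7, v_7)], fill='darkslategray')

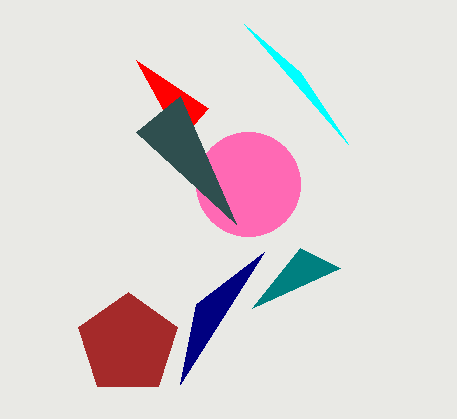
s_1 = 244
t_1 = 24
a_2 = 128
b_2 = 344
c_2 = 52
u_3 = 252
v_3 = 308
u_4 = 264
v_4 = 252
a_5 = 248
b_5 = 184
c_5 = 52
t_6 = 60
u_7 = 136
v_7 = 132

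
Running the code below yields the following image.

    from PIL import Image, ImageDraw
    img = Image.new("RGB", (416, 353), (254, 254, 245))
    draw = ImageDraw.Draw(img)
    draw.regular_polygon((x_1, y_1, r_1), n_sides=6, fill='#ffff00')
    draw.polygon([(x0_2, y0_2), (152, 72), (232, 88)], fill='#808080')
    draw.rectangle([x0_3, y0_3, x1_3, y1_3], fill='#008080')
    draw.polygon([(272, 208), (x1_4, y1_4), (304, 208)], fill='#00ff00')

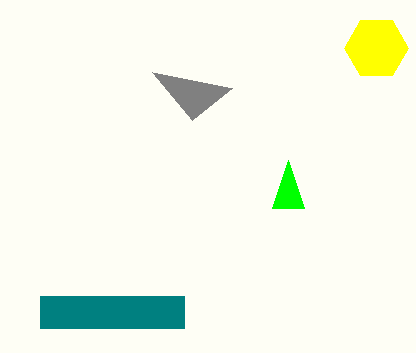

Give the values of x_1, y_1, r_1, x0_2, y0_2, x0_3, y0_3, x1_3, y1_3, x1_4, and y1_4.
x_1 = 376; y_1 = 48; r_1 = 32; x0_2 = 192; y0_2 = 120; x0_3 = 40; y0_3 = 296; x1_3 = 184; y1_3 = 328; x1_4 = 288; y1_4 = 160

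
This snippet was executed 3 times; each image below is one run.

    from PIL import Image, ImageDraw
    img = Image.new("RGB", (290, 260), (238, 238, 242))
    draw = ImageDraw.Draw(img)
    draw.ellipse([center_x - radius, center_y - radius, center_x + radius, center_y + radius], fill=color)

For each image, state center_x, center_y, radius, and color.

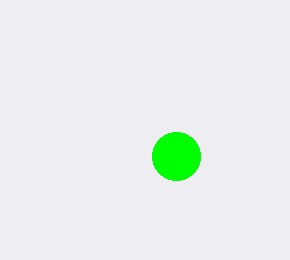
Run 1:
center_x = 176; center_y = 156; radius = 24; color = 'lime'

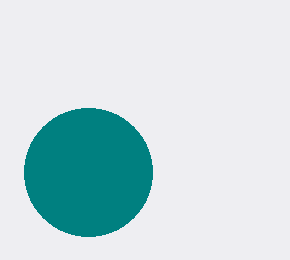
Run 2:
center_x = 88, center_y = 172, radius = 64, color = 'teal'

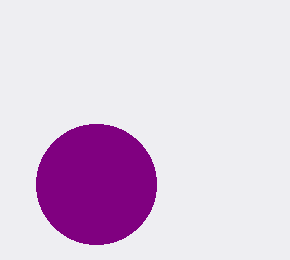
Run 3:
center_x = 96, center_y = 184, radius = 60, color = 'purple'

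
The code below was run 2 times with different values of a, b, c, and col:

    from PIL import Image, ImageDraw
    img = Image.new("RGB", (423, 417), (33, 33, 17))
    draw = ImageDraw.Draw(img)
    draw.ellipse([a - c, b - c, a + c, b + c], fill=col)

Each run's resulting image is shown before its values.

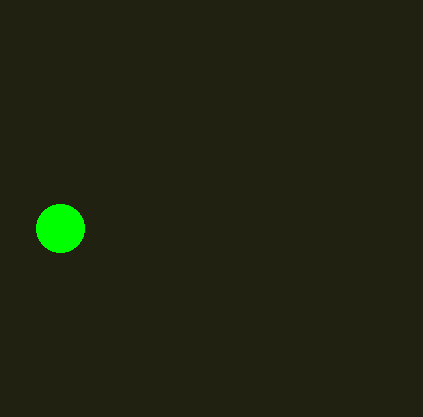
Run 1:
a = 60
b = 228
c = 24
col = 'lime'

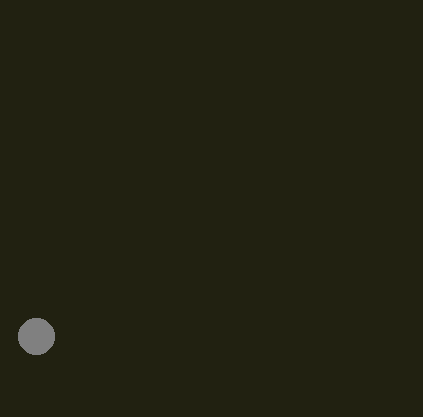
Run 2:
a = 36, b = 336, c = 18, col = 'gray'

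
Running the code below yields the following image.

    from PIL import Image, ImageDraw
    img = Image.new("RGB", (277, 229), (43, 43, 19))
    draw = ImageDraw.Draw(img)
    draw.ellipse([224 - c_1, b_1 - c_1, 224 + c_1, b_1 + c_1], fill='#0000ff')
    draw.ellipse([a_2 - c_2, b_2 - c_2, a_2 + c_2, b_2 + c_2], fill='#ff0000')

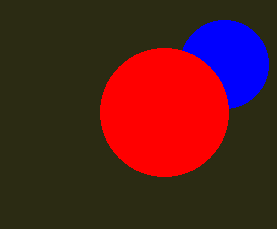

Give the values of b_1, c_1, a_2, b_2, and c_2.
b_1 = 64; c_1 = 44; a_2 = 164; b_2 = 112; c_2 = 64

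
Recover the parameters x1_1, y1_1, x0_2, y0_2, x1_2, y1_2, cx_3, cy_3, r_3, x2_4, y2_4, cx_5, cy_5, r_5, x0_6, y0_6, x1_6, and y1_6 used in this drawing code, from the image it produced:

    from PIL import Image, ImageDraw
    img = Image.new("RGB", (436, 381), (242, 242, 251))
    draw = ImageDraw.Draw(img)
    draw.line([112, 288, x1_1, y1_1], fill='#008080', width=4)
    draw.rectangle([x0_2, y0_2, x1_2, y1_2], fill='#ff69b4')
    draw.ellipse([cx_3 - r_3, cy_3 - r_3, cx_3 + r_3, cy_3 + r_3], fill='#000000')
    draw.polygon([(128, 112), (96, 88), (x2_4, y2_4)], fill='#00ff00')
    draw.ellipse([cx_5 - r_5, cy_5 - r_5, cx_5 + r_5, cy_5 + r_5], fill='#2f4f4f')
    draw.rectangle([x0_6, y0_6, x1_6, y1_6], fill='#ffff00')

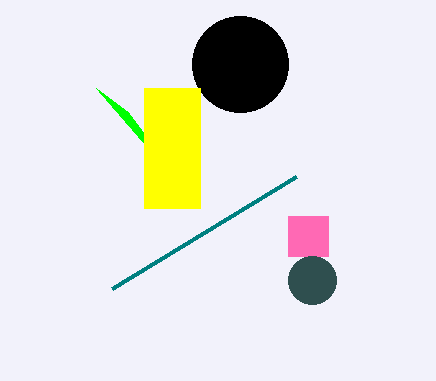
x1_1 = 296
y1_1 = 176
x0_2 = 288
y0_2 = 216
x1_2 = 328
y1_2 = 256
cx_3 = 240
cy_3 = 64
r_3 = 48
x2_4 = 200
y2_4 = 208
cx_5 = 312
cy_5 = 280
r_5 = 24
x0_6 = 144
y0_6 = 88
x1_6 = 200
y1_6 = 208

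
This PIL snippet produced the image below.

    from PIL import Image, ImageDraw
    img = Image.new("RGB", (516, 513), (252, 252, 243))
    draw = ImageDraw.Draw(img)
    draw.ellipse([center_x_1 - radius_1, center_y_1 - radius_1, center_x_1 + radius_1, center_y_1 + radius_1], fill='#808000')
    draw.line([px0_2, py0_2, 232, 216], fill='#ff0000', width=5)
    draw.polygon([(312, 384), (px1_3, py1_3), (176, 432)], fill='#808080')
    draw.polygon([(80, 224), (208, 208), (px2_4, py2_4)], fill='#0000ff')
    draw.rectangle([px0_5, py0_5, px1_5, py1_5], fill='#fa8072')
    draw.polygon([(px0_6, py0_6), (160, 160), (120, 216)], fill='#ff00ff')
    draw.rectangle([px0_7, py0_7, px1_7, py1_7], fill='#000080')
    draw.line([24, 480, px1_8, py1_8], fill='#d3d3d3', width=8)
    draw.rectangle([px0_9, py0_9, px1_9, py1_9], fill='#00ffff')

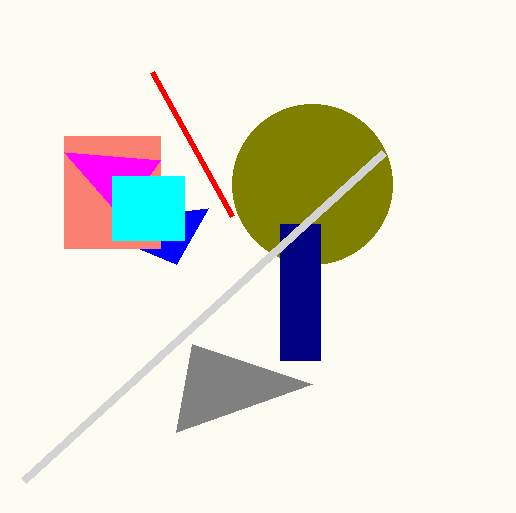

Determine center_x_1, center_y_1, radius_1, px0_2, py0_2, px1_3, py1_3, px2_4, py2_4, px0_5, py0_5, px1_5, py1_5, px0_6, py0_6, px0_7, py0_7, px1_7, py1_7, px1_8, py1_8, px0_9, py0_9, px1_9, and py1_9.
center_x_1 = 312, center_y_1 = 184, radius_1 = 80, px0_2 = 152, py0_2 = 72, px1_3 = 192, py1_3 = 344, px2_4 = 176, py2_4 = 264, px0_5 = 64, py0_5 = 136, px1_5 = 160, py1_5 = 248, px0_6 = 64, py0_6 = 152, px0_7 = 280, py0_7 = 224, px1_7 = 320, py1_7 = 360, px1_8 = 384, py1_8 = 152, px0_9 = 112, py0_9 = 176, px1_9 = 184, py1_9 = 240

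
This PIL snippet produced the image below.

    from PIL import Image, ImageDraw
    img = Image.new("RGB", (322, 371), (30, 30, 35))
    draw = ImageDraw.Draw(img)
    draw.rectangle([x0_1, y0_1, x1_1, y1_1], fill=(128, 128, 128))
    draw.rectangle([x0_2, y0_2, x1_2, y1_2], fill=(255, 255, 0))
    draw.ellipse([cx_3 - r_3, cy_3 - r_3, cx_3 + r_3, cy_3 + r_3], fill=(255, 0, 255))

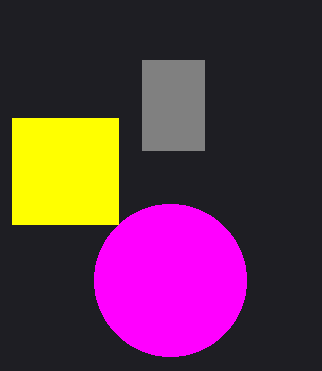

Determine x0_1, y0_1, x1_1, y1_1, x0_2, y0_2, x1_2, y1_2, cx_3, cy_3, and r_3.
x0_1 = 142
y0_1 = 60
x1_1 = 204
y1_1 = 150
x0_2 = 12
y0_2 = 118
x1_2 = 118
y1_2 = 224
cx_3 = 170
cy_3 = 280
r_3 = 76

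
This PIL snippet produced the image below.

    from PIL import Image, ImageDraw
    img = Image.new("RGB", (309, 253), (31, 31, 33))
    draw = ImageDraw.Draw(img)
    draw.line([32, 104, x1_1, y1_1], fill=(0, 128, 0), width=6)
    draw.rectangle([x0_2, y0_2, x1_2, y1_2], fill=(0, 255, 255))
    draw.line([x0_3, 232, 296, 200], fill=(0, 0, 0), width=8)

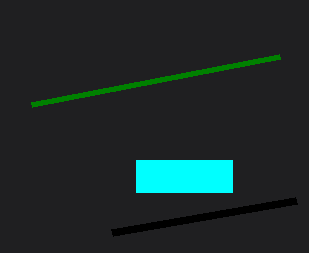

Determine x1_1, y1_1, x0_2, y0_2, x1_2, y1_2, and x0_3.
x1_1 = 280, y1_1 = 56, x0_2 = 136, y0_2 = 160, x1_2 = 232, y1_2 = 192, x0_3 = 112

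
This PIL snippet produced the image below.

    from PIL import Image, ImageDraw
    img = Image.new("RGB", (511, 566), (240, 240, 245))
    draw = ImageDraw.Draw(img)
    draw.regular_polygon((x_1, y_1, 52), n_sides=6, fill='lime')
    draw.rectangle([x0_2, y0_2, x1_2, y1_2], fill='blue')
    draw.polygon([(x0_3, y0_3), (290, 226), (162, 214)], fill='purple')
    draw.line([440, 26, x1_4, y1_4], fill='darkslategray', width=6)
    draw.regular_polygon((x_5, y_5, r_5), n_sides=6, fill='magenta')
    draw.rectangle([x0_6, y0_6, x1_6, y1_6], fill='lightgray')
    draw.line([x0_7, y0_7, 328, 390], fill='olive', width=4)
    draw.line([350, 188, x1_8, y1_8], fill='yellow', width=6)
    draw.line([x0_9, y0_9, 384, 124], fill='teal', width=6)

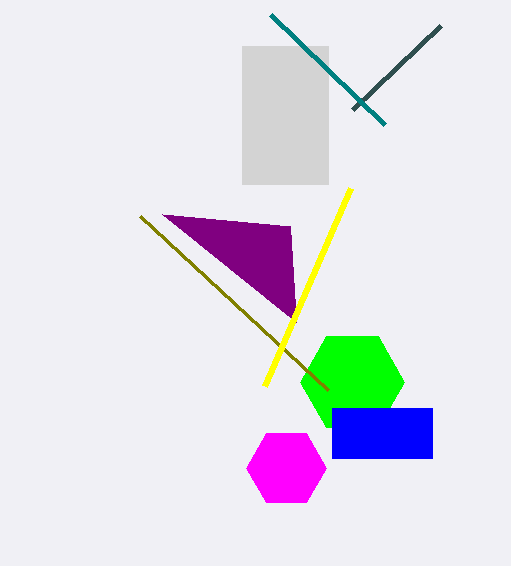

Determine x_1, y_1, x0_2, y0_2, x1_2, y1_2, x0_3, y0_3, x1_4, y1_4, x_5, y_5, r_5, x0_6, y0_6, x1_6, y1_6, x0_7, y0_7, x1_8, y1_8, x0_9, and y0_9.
x_1 = 352, y_1 = 382, x0_2 = 332, y0_2 = 408, x1_2 = 432, y1_2 = 458, x0_3 = 296, y0_3 = 322, x1_4 = 352, y1_4 = 110, x_5 = 286, y_5 = 468, r_5 = 40, x0_6 = 242, y0_6 = 46, x1_6 = 328, y1_6 = 184, x0_7 = 140, y0_7 = 216, x1_8 = 264, y1_8 = 386, x0_9 = 270, y0_9 = 14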